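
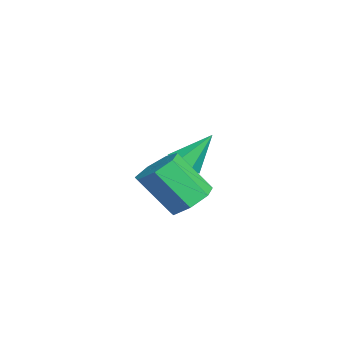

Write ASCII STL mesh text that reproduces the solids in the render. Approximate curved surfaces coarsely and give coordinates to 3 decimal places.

solid 
facet normal 0.131 -0.626 -0.769
outer loop
vertex -0.937 2.29 2.116
vertex -1.297 1.69 2.543
vertex -1.642 2.237 2.039
endloop
endfacet
facet normal -0.038 0.951 -0.306
outer loop
vertex -0.937 2.29 2.116
vertex -1.642 2.237 2.039
vertex -1.543 2.87 3.997
endloop
endfacet
facet normal 0.131 -0.626 -0.769
outer loop
vertex -1.642 2.237 2.039
vertex -1.297 1.69 2.543
vertex -2.087 1.772 2.342
endloop
endfacet
facet normal -0.764 0.625 -0.163
outer loop
vertex -1.642 2.237 2.039
vertex -2.087 1.772 2.342
vertex -1.543 2.87 3.997
endloop
endfacet
facet normal 0.131 -0.624 -0.771
outer loop
vertex -2.087 1.772 2.342
vertex -1.297 1.69 2.543
vertex -1.937 1.244 2.795
endloop
endfacet
facet normal -0.950 -0.001 0.313
outer loop
vertex -2.087 1.772 2.342
vertex -1.937 1.244 2.795
vertex -1.543 2.87 3.997
endloop
endfacet
facet normal 0.131 -0.624 -0.771
outer loop
vertex -1.937 1.244 2.795
vertex -1.297 1.69 2.543
vertex -1.305 1.052 3.058
endloop
endfacet
facet normal -0.456 -0.455 0.765
outer loop
vertex -1.937 1.244 2.795
vertex -1.305 1.052 3.058
vertex -1.543 2.87 3.997
endloop
endfacet
facet normal 0.130 -0.624 -0.771
outer loop
vertex -1.305 1.052 3.058
vertex -1.297 1.69 2.543
vertex -0.666 1.34 2.933
endloop
endfacet
facet normal 0.345 -0.395 0.852
outer loop
vertex -1.305 1.052 3.058
vertex -0.666 1.34 2.933
vertex -1.543 2.87 3.997
endloop
endfacet
facet normal 0.130 -0.624 -0.770
outer loop
vertex -0.666 1.34 2.933
vertex -1.297 1.69 2.543
vertex -0.502 1.891 2.514
endloop
endfacet
facet normal 0.850 0.134 0.509
outer loop
vertex -0.666 1.34 2.933
vertex -0.502 1.891 2.514
vertex -1.543 2.87 3.997
endloop
endfacet
facet normal 0.130 -0.626 -0.769
outer loop
vertex -0.502 1.891 2.514
vertex -1.297 1.69 2.543
vertex -0.937 2.29 2.116
endloop
endfacet
facet normal 0.680 0.734 -0.007
outer loop
vertex -0.502 1.891 2.514
vertex -0.937 2.29 2.116
vertex -1.543 2.87 3.997
endloop
endfacet
facet normal 0.201 0.593 -0.780
outer loop
vertex 4.407 1.423 2.838
vertex 3.389 1.547 2.67
vertex 4.022 2.117 3.267
endloop
endfacet
facet normal 0.882 0.237 0.407
outer loop
vertex 4.407 1.423 2.838
vertex 4.022 2.117 3.267
vertex 3.97 0.129 4.538
endloop
endfacet
facet normal 0.881 0.238 0.409
outer loop
vertex 3.97 0.129 4.538
vertex 4.022 2.117 3.267
vertex 3.584 0.823 4.966
endloop
endfacet
facet normal -0.201 -0.593 0.780
outer loop
vertex 3.97 0.129 4.538
vertex 3.584 0.823 4.966
vertex 2.951 0.253 4.37
endloop
endfacet
facet normal 0.201 0.594 -0.779
outer loop
vertex 4.022 2.117 3.267
vertex 3.389 1.547 2.67
vertex 3.159 2.381 3.246
endloop
endfacet
facet normal 0.214 0.750 0.626
outer loop
vertex 4.022 2.117 3.267
vertex 3.159 2.381 3.246
vertex 3.584 0.823 4.966
endloop
endfacet
facet normal 0.216 0.750 0.626
outer loop
vertex 3.584 0.823 4.966
vertex 3.159 2.381 3.246
vertex 2.722 1.088 4.946
endloop
endfacet
facet normal -0.200 -0.593 0.780
outer loop
vertex 3.584 0.823 4.966
vertex 2.722 1.088 4.946
vertex 2.951 0.253 4.37
endloop
endfacet
facet normal 0.201 0.594 -0.779
outer loop
vertex 3.159 2.381 3.246
vertex 3.389 1.547 2.67
vertex 2.469 2.018 2.792
endloop
endfacet
facet normal -0.612 0.697 0.373
outer loop
vertex 3.159 2.381 3.246
vertex 2.469 2.018 2.792
vertex 2.722 1.088 4.946
endloop
endfacet
facet normal -0.613 0.697 0.373
outer loop
vertex 2.722 1.088 4.946
vertex 2.469 2.018 2.792
vertex 2.032 0.724 4.492
endloop
endfacet
facet normal -0.200 -0.593 0.780
outer loop
vertex 2.722 1.088 4.946
vertex 2.032 0.724 4.492
vertex 2.951 0.253 4.37
endloop
endfacet
facet normal 0.200 0.593 -0.780
outer loop
vertex 2.469 2.018 2.792
vertex 3.389 1.547 2.67
vertex 2.472 1.299 2.246
endloop
endfacet
facet normal -0.980 0.119 -0.162
outer loop
vertex 2.469 2.018 2.792
vertex 2.472 1.299 2.246
vertex 2.032 0.724 4.492
endloop
endfacet
facet normal -0.980 0.119 -0.162
outer loop
vertex 2.032 0.724 4.492
vertex 2.472 1.299 2.246
vertex 2.035 0.006 3.946
endloop
endfacet
facet normal -0.201 -0.594 0.779
outer loop
vertex 2.032 0.724 4.492
vertex 2.035 0.006 3.946
vertex 2.951 0.253 4.37
endloop
endfacet
facet normal 0.200 0.593 -0.780
outer loop
vertex 2.472 1.299 2.246
vertex 3.389 1.547 2.67
vertex 3.165 0.767 2.019
endloop
endfacet
facet normal -0.609 -0.548 -0.573
outer loop
vertex 2.472 1.299 2.246
vertex 3.165 0.767 2.019
vertex 2.035 0.006 3.946
endloop
endfacet
facet normal -0.609 -0.548 -0.573
outer loop
vertex 2.035 0.006 3.946
vertex 3.165 0.767 2.019
vertex 2.728 -0.526 3.719
endloop
endfacet
facet normal -0.201 -0.594 0.779
outer loop
vertex 2.035 0.006 3.946
vertex 2.728 -0.526 3.719
vertex 2.951 0.253 4.37
endloop
endfacet
facet normal 0.201 0.593 -0.780
outer loop
vertex 3.165 0.767 2.019
vertex 3.389 1.547 2.67
vertex 4.026 0.822 2.283
endloop
endfacet
facet normal 0.221 -0.803 -0.554
outer loop
vertex 3.165 0.767 2.019
vertex 4.026 0.822 2.283
vertex 2.728 -0.526 3.719
endloop
endfacet
facet normal 0.221 -0.803 -0.554
outer loop
vertex 2.728 -0.526 3.719
vertex 4.026 0.822 2.283
vertex 3.589 -0.471 3.982
endloop
endfacet
facet normal -0.200 -0.594 0.779
outer loop
vertex 2.728 -0.526 3.719
vertex 3.589 -0.471 3.982
vertex 2.951 0.253 4.37
endloop
endfacet
facet normal 0.201 0.593 -0.780
outer loop
vertex 4.026 0.822 2.283
vertex 3.389 1.547 2.67
vertex 4.407 1.423 2.838
endloop
endfacet
facet normal 0.884 -0.452 -0.117
outer loop
vertex 4.026 0.822 2.283
vertex 4.407 1.423 2.838
vertex 3.589 -0.471 3.982
endloop
endfacet
facet normal 0.884 -0.453 -0.117
outer loop
vertex 3.589 -0.471 3.982
vertex 4.407 1.423 2.838
vertex 3.97 0.129 4.538
endloop
endfacet
facet normal -0.201 -0.594 0.779
outer loop
vertex 3.589 -0.471 3.982
vertex 3.97 0.129 4.538
vertex 2.951 0.253 4.37
endloop
endfacet

endsolid


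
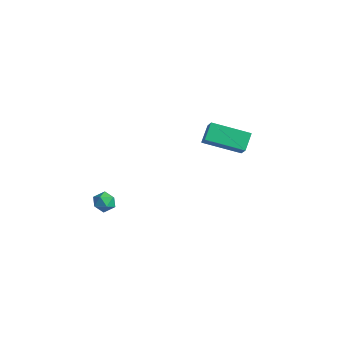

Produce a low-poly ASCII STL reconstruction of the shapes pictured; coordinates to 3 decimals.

solid 
facet normal -0.544 0.811 0.217
outer loop
vertex 1.326 -2.2 0.014
vertex 0.772 -2.535 -0.123
vertex 1.016 -2.536 0.493
endloop
endfacet
facet normal 0.060 0.799 0.599
outer loop
vertex 1.326 -2.2 0.014
vertex 1.016 -2.536 0.493
vertex 1.677 -2.554 0.451
endloop
endfacet
facet normal 0.608 0.780 0.144
outer loop
vertex 1.326 -2.2 0.014
vertex 1.677 -2.554 0.451
vertex 1.841 -2.564 -0.19
endloop
endfacet
facet normal 0.346 0.781 -0.520
outer loop
vertex 1.326 -2.2 0.014
vertex 1.841 -2.564 -0.19
vertex 1.282 -2.553 -0.545
endloop
endfacet
facet normal -0.366 0.800 -0.476
outer loop
vertex 1.326 -2.2 0.014
vertex 1.282 -2.553 -0.545
vertex 0.772 -2.535 -0.123
endloop
endfacet
facet normal 0.067 0.196 0.978
outer loop
vertex 1.677 -2.554 0.451
vertex 1.016 -2.536 0.493
vertex 1.338 -3.107 0.585
endloop
endfacet
facet normal -0.908 0.215 0.360
outer loop
vertex 1.016 -2.536 0.493
vertex 0.772 -2.535 -0.123
vertex 0.779 -3.096 0.23
endloop
endfacet
facet normal -0.621 0.197 -0.759
outer loop
vertex 0.772 -2.535 -0.123
vertex 1.282 -2.553 -0.545
vertex 0.943 -3.106 -0.411
endloop
endfacet
facet normal 0.531 0.166 -0.831
outer loop
vertex 1.282 -2.553 -0.545
vertex 1.841 -2.564 -0.19
vertex 1.604 -3.124 -0.453
endloop
endfacet
facet normal 0.956 0.164 0.242
outer loop
vertex 1.841 -2.564 -0.19
vertex 1.677 -2.554 0.451
vertex 1.848 -3.125 0.163
endloop
endfacet
facet normal -0.346 -0.781 0.520
outer loop
vertex 1.294 -3.46 0.026
vertex 1.338 -3.107 0.585
vertex 0.779 -3.096 0.23
endloop
endfacet
facet normal -0.608 -0.780 -0.144
outer loop
vertex 1.294 -3.46 0.026
vertex 0.779 -3.096 0.23
vertex 0.943 -3.106 -0.411
endloop
endfacet
facet normal -0.060 -0.799 -0.599
outer loop
vertex 1.294 -3.46 0.026
vertex 0.943 -3.106 -0.411
vertex 1.604 -3.124 -0.453
endloop
endfacet
facet normal 0.544 -0.811 -0.217
outer loop
vertex 1.294 -3.46 0.026
vertex 1.604 -3.124 -0.453
vertex 1.848 -3.125 0.163
endloop
endfacet
facet normal 0.366 -0.800 0.476
outer loop
vertex 1.294 -3.46 0.026
vertex 1.848 -3.125 0.163
vertex 1.338 -3.107 0.585
endloop
endfacet
facet normal -0.531 -0.166 0.831
outer loop
vertex 0.779 -3.096 0.23
vertex 1.338 -3.107 0.585
vertex 1.016 -2.536 0.493
endloop
endfacet
facet normal -0.956 -0.164 -0.242
outer loop
vertex 0.943 -3.106 -0.411
vertex 0.779 -3.096 0.23
vertex 0.772 -2.535 -0.123
endloop
endfacet
facet normal -0.067 -0.196 -0.978
outer loop
vertex 1.604 -3.124 -0.453
vertex 0.943 -3.106 -0.411
vertex 1.282 -2.553 -0.545
endloop
endfacet
facet normal 0.908 -0.215 -0.360
outer loop
vertex 1.848 -3.125 0.163
vertex 1.604 -3.124 -0.453
vertex 1.841 -2.564 -0.19
endloop
endfacet
facet normal 0.621 -0.197 0.759
outer loop
vertex 1.338 -3.107 0.585
vertex 1.848 -3.125 0.163
vertex 1.677 -2.554 0.451
endloop
endfacet
facet normal -0.601 0.368 -0.709
outer loop
vertex 1.901 3.625 2.914
vertex 3.465 4.958 2.282
vertex 2.273 2.849 2.196
endloop
endfacet
facet normal -0.727 -0.620 0.293
outer loop
vertex 3.035 2.382 3.098
vertex 1.901 3.625 2.914
vertex 2.273 2.849 2.196
endloop
endfacet
facet normal -0.601 0.369 -0.709
outer loop
vertex 2.273 2.849 2.196
vertex 3.465 4.958 2.282
vertex 3.836 4.183 1.565
endloop
endfacet
facet normal 0.333 -0.693 -0.640
outer loop
vertex 3.836 4.183 1.565
vertex 3.035 2.382 3.098
vertex 2.273 2.849 2.196
endloop
endfacet
facet normal -0.332 0.693 0.640
outer loop
vertex 1.901 3.625 2.914
vertex 4.227 4.491 3.184
vertex 3.465 4.958 2.282
endloop
endfacet
facet normal -0.727 -0.620 0.294
outer loop
vertex 2.664 3.157 3.815
vertex 1.901 3.625 2.914
vertex 3.035 2.382 3.098
endloop
endfacet
facet normal -0.332 0.692 0.641
outer loop
vertex 2.664 3.157 3.815
vertex 4.227 4.491 3.184
vertex 1.901 3.625 2.914
endloop
endfacet
facet normal 0.728 0.620 -0.294
outer loop
vertex 3.465 4.958 2.282
vertex 4.227 4.491 3.184
vertex 3.836 4.183 1.565
endloop
endfacet
facet normal 0.332 -0.693 -0.641
outer loop
vertex 4.599 3.715 2.466
vertex 3.035 2.382 3.098
vertex 3.836 4.183 1.565
endloop
endfacet
facet normal 0.727 0.620 -0.294
outer loop
vertex 3.836 4.183 1.565
vertex 4.227 4.491 3.184
vertex 4.599 3.715 2.466
endloop
endfacet
facet normal 0.601 -0.369 0.709
outer loop
vertex 4.599 3.715 2.466
vertex 2.664 3.157 3.815
vertex 3.035 2.382 3.098
endloop
endfacet
facet normal 0.601 -0.368 0.709
outer loop
vertex 4.227 4.491 3.184
vertex 2.664 3.157 3.815
vertex 4.599 3.715 2.466
endloop
endfacet

endsolid


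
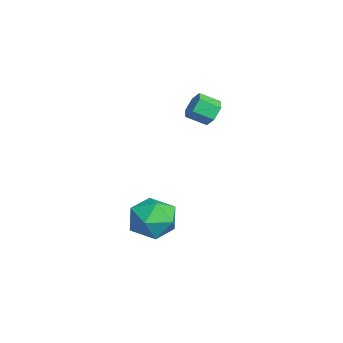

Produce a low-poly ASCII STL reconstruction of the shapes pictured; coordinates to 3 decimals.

solid 
facet normal 0.266 0.964 0.001
outer loop
vertex 1.506 1.151 -4.142
vertex 1.164 1.244 -3.041
vertex 2.254 0.944 -3.285
endloop
endfacet
facet normal 0.674 0.588 -0.447
outer loop
vertex 1.506 1.151 -4.142
vertex 2.254 0.944 -3.285
vertex 2.237 0.257 -4.215
endloop
endfacet
facet normal 0.247 0.278 -0.928
outer loop
vertex 1.506 1.151 -4.142
vertex 2.237 0.257 -4.215
vertex 1.136 0.132 -4.546
endloop
endfacet
facet normal -0.425 0.463 -0.778
outer loop
vertex 1.506 1.151 -4.142
vertex 1.136 0.132 -4.546
vertex 0.473 0.742 -3.821
endloop
endfacet
facet normal -0.414 0.887 -0.204
outer loop
vertex 1.506 1.151 -4.142
vertex 0.473 0.742 -3.821
vertex 1.164 1.244 -3.041
endloop
endfacet
facet normal 0.995 0.073 -0.072
outer loop
vertex 2.237 0.257 -4.215
vertex 2.254 0.944 -3.285
vertex 2.347 -0.202 -3.159
endloop
endfacet
facet normal 0.333 0.681 0.652
outer loop
vertex 2.254 0.944 -3.285
vertex 1.164 1.244 -3.041
vertex 1.684 0.408 -2.434
endloop
endfacet
facet normal -0.767 0.556 0.321
outer loop
vertex 1.164 1.244 -3.041
vertex 0.473 0.742 -3.821
vertex 0.583 0.283 -2.765
endloop
endfacet
facet normal -0.784 -0.130 -0.607
outer loop
vertex 0.473 0.742 -3.821
vertex 1.136 0.132 -4.546
vertex 0.566 -0.404 -3.695
endloop
endfacet
facet normal 0.304 -0.428 -0.851
outer loop
vertex 1.136 0.132 -4.546
vertex 2.237 0.257 -4.215
vertex 1.656 -0.704 -3.939
endloop
endfacet
facet normal 0.425 -0.463 0.778
outer loop
vertex 1.314 -0.611 -2.838
vertex 2.347 -0.202 -3.159
vertex 1.684 0.408 -2.434
endloop
endfacet
facet normal -0.247 -0.278 0.928
outer loop
vertex 1.314 -0.611 -2.838
vertex 1.684 0.408 -2.434
vertex 0.583 0.283 -2.765
endloop
endfacet
facet normal -0.674 -0.588 0.447
outer loop
vertex 1.314 -0.611 -2.838
vertex 0.583 0.283 -2.765
vertex 0.566 -0.404 -3.695
endloop
endfacet
facet normal -0.266 -0.964 -0.001
outer loop
vertex 1.314 -0.611 -2.838
vertex 0.566 -0.404 -3.695
vertex 1.656 -0.704 -3.939
endloop
endfacet
facet normal 0.414 -0.887 0.204
outer loop
vertex 1.314 -0.611 -2.838
vertex 1.656 -0.704 -3.939
vertex 2.347 -0.202 -3.159
endloop
endfacet
facet normal 0.784 0.130 0.607
outer loop
vertex 1.684 0.408 -2.434
vertex 2.347 -0.202 -3.159
vertex 2.254 0.944 -3.285
endloop
endfacet
facet normal -0.304 0.428 0.851
outer loop
vertex 0.583 0.283 -2.765
vertex 1.684 0.408 -2.434
vertex 1.164 1.244 -3.041
endloop
endfacet
facet normal -0.995 -0.073 0.072
outer loop
vertex 0.566 -0.404 -3.695
vertex 0.583 0.283 -2.765
vertex 0.473 0.742 -3.821
endloop
endfacet
facet normal -0.333 -0.681 -0.652
outer loop
vertex 1.656 -0.704 -3.939
vertex 0.566 -0.404 -3.695
vertex 1.136 0.132 -4.546
endloop
endfacet
facet normal 0.767 -0.556 -0.321
outer loop
vertex 2.347 -0.202 -3.159
vertex 1.656 -0.704 -3.939
vertex 2.237 0.257 -4.215
endloop
endfacet
facet normal 0.133 0.861 -0.490
outer loop
vertex -0.291 3.398 1.764
vertex -0.693 3.175 1.263
vertex -0.96 3.515 1.788
endloop
endfacet
facet normal 0.115 0.477 0.871
outer loop
vertex -0.291 3.398 1.764
vertex -0.96 3.515 1.788
vertex -0.425 2.528 2.258
endloop
endfacet
facet normal 0.114 0.477 0.872
outer loop
vertex -0.425 2.528 2.258
vertex -0.96 3.515 1.788
vertex -1.094 2.644 2.282
endloop
endfacet
facet normal -0.132 -0.862 0.490
outer loop
vertex -0.425 2.528 2.258
vertex -1.094 2.644 2.282
vertex -0.827 2.305 1.757
endloop
endfacet
facet normal 0.133 0.861 -0.490
outer loop
vertex -0.96 3.515 1.788
vertex -0.693 3.175 1.263
vertex -1.363 3.292 1.287
endloop
endfacet
facet normal -0.795 0.387 0.467
outer loop
vertex -0.96 3.515 1.788
vertex -1.363 3.292 1.287
vertex -1.094 2.644 2.282
endloop
endfacet
facet normal -0.795 0.387 0.467
outer loop
vertex -1.094 2.644 2.282
vertex -1.363 3.292 1.287
vertex -1.496 2.421 1.782
endloop
endfacet
facet normal -0.131 -0.862 0.490
outer loop
vertex -1.094 2.644 2.282
vertex -1.496 2.421 1.782
vertex -0.827 2.305 1.757
endloop
endfacet
facet normal 0.133 0.861 -0.490
outer loop
vertex -1.363 3.292 1.287
vertex -0.693 3.175 1.263
vertex -1.095 2.952 0.762
endloop
endfacet
facet normal -0.910 -0.091 -0.405
outer loop
vertex -1.363 3.292 1.287
vertex -1.095 2.952 0.762
vertex -1.496 2.421 1.782
endloop
endfacet
facet normal -0.910 -0.089 -0.404
outer loop
vertex -1.496 2.421 1.782
vertex -1.095 2.952 0.762
vertex -1.229 2.082 1.256
endloop
endfacet
facet normal -0.131 -0.862 0.489
outer loop
vertex -1.496 2.421 1.782
vertex -1.229 2.082 1.256
vertex -0.827 2.305 1.757
endloop
endfacet
facet normal 0.132 0.862 -0.490
outer loop
vertex -1.095 2.952 0.762
vertex -0.693 3.175 1.263
vertex -0.426 2.836 0.738
endloop
endfacet
facet normal -0.114 -0.477 -0.871
outer loop
vertex -1.095 2.952 0.762
vertex -0.426 2.836 0.738
vertex -1.229 2.082 1.256
endloop
endfacet
facet normal -0.115 -0.477 -0.872
outer loop
vertex -1.229 2.082 1.256
vertex -0.426 2.836 0.738
vertex -0.56 1.965 1.232
endloop
endfacet
facet normal -0.133 -0.861 0.490
outer loop
vertex -1.229 2.082 1.256
vertex -0.56 1.965 1.232
vertex -0.827 2.305 1.757
endloop
endfacet
facet normal 0.131 0.862 -0.490
outer loop
vertex -0.426 2.836 0.738
vertex -0.693 3.175 1.263
vertex -0.024 3.059 1.238
endloop
endfacet
facet normal 0.795 -0.387 -0.467
outer loop
vertex -0.426 2.836 0.738
vertex -0.024 3.059 1.238
vertex -0.56 1.965 1.232
endloop
endfacet
facet normal 0.795 -0.387 -0.467
outer loop
vertex -0.56 1.965 1.232
vertex -0.024 3.059 1.238
vertex -0.157 2.188 1.733
endloop
endfacet
facet normal -0.133 -0.861 0.490
outer loop
vertex -0.56 1.965 1.232
vertex -0.157 2.188 1.733
vertex -0.827 2.305 1.757
endloop
endfacet
facet normal 0.131 0.862 -0.489
outer loop
vertex -0.024 3.059 1.238
vertex -0.693 3.175 1.263
vertex -0.291 3.398 1.764
endloop
endfacet
facet normal 0.910 0.090 0.404
outer loop
vertex -0.024 3.059 1.238
vertex -0.291 3.398 1.764
vertex -0.157 2.188 1.733
endloop
endfacet
facet normal 0.909 0.090 0.406
outer loop
vertex -0.157 2.188 1.733
vertex -0.291 3.398 1.764
vertex -0.425 2.528 2.258
endloop
endfacet
facet normal -0.133 -0.861 0.490
outer loop
vertex -0.157 2.188 1.733
vertex -0.425 2.528 2.258
vertex -0.827 2.305 1.757
endloop
endfacet

endsolid


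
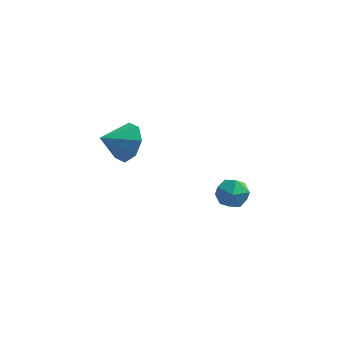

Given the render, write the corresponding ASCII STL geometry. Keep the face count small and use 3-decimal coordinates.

solid 
facet normal 0.671 0.549 -0.499
outer loop
vertex -2.097 -0.741 -3.636
vertex -2.751 -0.385 -4.124
vertex -2.352 -0.175 -3.356
endloop
endfacet
facet normal 0.156 -0.381 0.911
outer loop
vertex -2.097 -0.741 -3.636
vertex -2.352 -0.175 -3.356
vertex -3.569 -1.055 -3.516
endloop
endfacet
facet normal 0.671 0.549 -0.499
outer loop
vertex -2.352 -0.175 -3.356
vertex -2.751 -0.385 -4.124
vertex -2.841 0.268 -3.526
endloop
endfacet
facet normal -0.220 0.128 0.967
outer loop
vertex -2.352 -0.175 -3.356
vertex -2.841 0.268 -3.526
vertex -3.569 -1.055 -3.516
endloop
endfacet
facet normal 0.671 0.549 -0.498
outer loop
vertex -2.841 0.268 -3.526
vertex -2.751 -0.385 -4.124
vertex -3.277 0.329 -4.046
endloop
endfacet
facet normal -0.686 0.382 0.620
outer loop
vertex -2.841 0.268 -3.526
vertex -3.277 0.329 -4.046
vertex -3.569 -1.055 -3.516
endloop
endfacet
facet normal 0.671 0.549 -0.498
outer loop
vertex -3.277 0.329 -4.046
vertex -2.751 -0.385 -4.124
vertex -3.404 -0.029 -4.612
endloop
endfacet
facet normal -0.970 0.232 0.071
outer loop
vertex -3.277 0.329 -4.046
vertex -3.404 -0.029 -4.612
vertex -3.569 -1.055 -3.516
endloop
endfacet
facet normal 0.671 0.549 -0.498
outer loop
vertex -3.404 -0.029 -4.612
vertex -2.751 -0.385 -4.124
vertex -3.149 -0.595 -4.892
endloop
endfacet
facet normal -0.906 -0.233 -0.354
outer loop
vertex -3.404 -0.029 -4.612
vertex -3.149 -0.595 -4.892
vertex -3.569 -1.055 -3.516
endloop
endfacet
facet normal 0.671 0.549 -0.498
outer loop
vertex -3.149 -0.595 -4.892
vertex -2.751 -0.385 -4.124
vertex -2.66 -1.038 -4.722
endloop
endfacet
facet normal -0.530 -0.742 -0.410
outer loop
vertex -3.149 -0.595 -4.892
vertex -2.66 -1.038 -4.722
vertex -3.569 -1.055 -3.516
endloop
endfacet
facet normal 0.671 0.549 -0.498
outer loop
vertex -2.66 -1.038 -4.722
vertex -2.751 -0.385 -4.124
vertex -2.225 -1.098 -4.202
endloop
endfacet
facet normal -0.063 -0.996 -0.062
outer loop
vertex -2.66 -1.038 -4.722
vertex -2.225 -1.098 -4.202
vertex -3.569 -1.055 -3.516
endloop
endfacet
facet normal 0.671 0.549 -0.498
outer loop
vertex -2.225 -1.098 -4.202
vertex -2.751 -0.385 -4.124
vertex -2.097 -0.741 -3.636
endloop
endfacet
facet normal 0.220 -0.847 0.484
outer loop
vertex -2.225 -1.098 -4.202
vertex -2.097 -0.741 -3.636
vertex -3.569 -1.055 -3.516
endloop
endfacet
facet normal -0.130 0.990 0.058
outer loop
vertex 1.603 -2.527 -4.324
vertex 1.368 -2.596 -3.674
vertex 2.046 -2.5 -3.79
endloop
endfacet
facet normal 0.410 0.829 -0.382
outer loop
vertex 1.603 -2.527 -4.324
vertex 2.046 -2.5 -3.79
vertex 2.216 -2.849 -4.365
endloop
endfacet
facet normal 0.155 0.410 -0.899
outer loop
vertex 1.603 -2.527 -4.324
vertex 2.216 -2.849 -4.365
vertex 1.644 -3.159 -4.605
endloop
endfacet
facet normal -0.543 0.312 -0.780
outer loop
vertex 1.603 -2.527 -4.324
vertex 1.644 -3.159 -4.605
vertex 1.12 -3.003 -4.178
endloop
endfacet
facet normal -0.718 0.670 -0.188
outer loop
vertex 1.603 -2.527 -4.324
vertex 1.12 -3.003 -4.178
vertex 1.368 -2.596 -3.674
endloop
endfacet
facet normal 0.892 0.453 -0.011
outer loop
vertex 2.216 -2.849 -4.365
vertex 2.046 -2.5 -3.79
vertex 2.36 -3.117 -3.742
endloop
endfacet
facet normal 0.019 0.713 0.701
outer loop
vertex 2.046 -2.5 -3.79
vertex 1.368 -2.596 -3.674
vertex 1.836 -2.961 -3.315
endloop
endfacet
facet normal -0.933 0.197 0.300
outer loop
vertex 1.368 -2.596 -3.674
vertex 1.12 -3.003 -4.178
vertex 1.264 -3.271 -3.555
endloop
endfacet
facet normal -0.650 -0.382 -0.658
outer loop
vertex 1.12 -3.003 -4.178
vertex 1.644 -3.159 -4.605
vertex 1.434 -3.62 -4.13
endloop
endfacet
facet normal 0.478 -0.223 -0.850
outer loop
vertex 1.644 -3.159 -4.605
vertex 2.216 -2.849 -4.365
vertex 2.112 -3.524 -4.246
endloop
endfacet
facet normal 0.543 -0.312 0.780
outer loop
vertex 1.877 -3.593 -3.596
vertex 2.36 -3.117 -3.742
vertex 1.836 -2.961 -3.315
endloop
endfacet
facet normal -0.155 -0.410 0.899
outer loop
vertex 1.877 -3.593 -3.596
vertex 1.836 -2.961 -3.315
vertex 1.264 -3.271 -3.555
endloop
endfacet
facet normal -0.410 -0.829 0.382
outer loop
vertex 1.877 -3.593 -3.596
vertex 1.264 -3.271 -3.555
vertex 1.434 -3.62 -4.13
endloop
endfacet
facet normal 0.130 -0.990 -0.058
outer loop
vertex 1.877 -3.593 -3.596
vertex 1.434 -3.62 -4.13
vertex 2.112 -3.524 -4.246
endloop
endfacet
facet normal 0.718 -0.670 0.188
outer loop
vertex 1.877 -3.593 -3.596
vertex 2.112 -3.524 -4.246
vertex 2.36 -3.117 -3.742
endloop
endfacet
facet normal 0.650 0.382 0.658
outer loop
vertex 1.836 -2.961 -3.315
vertex 2.36 -3.117 -3.742
vertex 2.046 -2.5 -3.79
endloop
endfacet
facet normal -0.478 0.223 0.850
outer loop
vertex 1.264 -3.271 -3.555
vertex 1.836 -2.961 -3.315
vertex 1.368 -2.596 -3.674
endloop
endfacet
facet normal -0.892 -0.453 0.011
outer loop
vertex 1.434 -3.62 -4.13
vertex 1.264 -3.271 -3.555
vertex 1.12 -3.003 -4.178
endloop
endfacet
facet normal -0.019 -0.713 -0.701
outer loop
vertex 2.112 -3.524 -4.246
vertex 1.434 -3.62 -4.13
vertex 1.644 -3.159 -4.605
endloop
endfacet
facet normal 0.933 -0.197 -0.300
outer loop
vertex 2.36 -3.117 -3.742
vertex 2.112 -3.524 -4.246
vertex 2.216 -2.849 -4.365
endloop
endfacet

endsolid


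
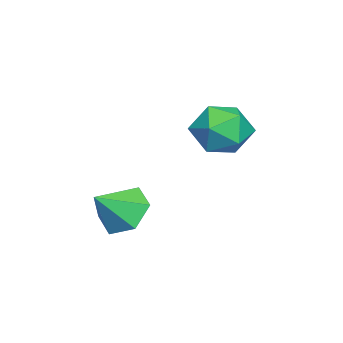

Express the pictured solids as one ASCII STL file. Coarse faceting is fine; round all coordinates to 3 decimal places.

solid 
facet normal -0.628 0.451 -0.635
outer loop
vertex 2.035 -3.276 -1.171
vertex 1.576 -3.038 -0.548
vertex 2.18 -2.566 -0.81
endloop
endfacet
facet normal 0.973 -0.091 -0.212
outer loop
vertex 2.035 -3.276 -1.171
vertex 2.18 -2.566 -0.81
vertex 2.304 -3.562 0.188
endloop
endfacet
facet normal -0.628 0.452 -0.633
outer loop
vertex 2.18 -2.566 -0.81
vertex 1.576 -3.038 -0.548
vertex 1.722 -2.328 -0.186
endloop
endfacet
facet normal 0.782 0.487 0.389
outer loop
vertex 2.18 -2.566 -0.81
vertex 1.722 -2.328 -0.186
vertex 2.304 -3.562 0.188
endloop
endfacet
facet normal -0.627 0.452 -0.634
outer loop
vertex 1.722 -2.328 -0.186
vertex 1.576 -3.038 -0.548
vertex 1.117 -2.8 0.076
endloop
endfacet
facet normal 0.134 0.345 0.929
outer loop
vertex 1.722 -2.328 -0.186
vertex 1.117 -2.8 0.076
vertex 2.304 -3.562 0.188
endloop
endfacet
facet normal -0.628 0.451 -0.634
outer loop
vertex 1.117 -2.8 0.076
vertex 1.576 -3.038 -0.548
vertex 0.972 -3.51 -0.286
endloop
endfacet
facet normal -0.324 -0.377 0.868
outer loop
vertex 1.117 -2.8 0.076
vertex 0.972 -3.51 -0.286
vertex 2.304 -3.562 0.188
endloop
endfacet
facet normal -0.628 0.452 -0.633
outer loop
vertex 0.972 -3.51 -0.286
vertex 1.576 -3.038 -0.548
vertex 1.43 -3.748 -0.91
endloop
endfacet
facet normal -0.132 -0.955 0.267
outer loop
vertex 0.972 -3.51 -0.286
vertex 1.43 -3.748 -0.91
vertex 2.304 -3.562 0.188
endloop
endfacet
facet normal -0.627 0.452 -0.635
outer loop
vertex 1.43 -3.748 -0.91
vertex 1.576 -3.038 -0.548
vertex 2.035 -3.276 -1.171
endloop
endfacet
facet normal 0.516 -0.812 -0.273
outer loop
vertex 1.43 -3.748 -0.91
vertex 2.035 -3.276 -1.171
vertex 2.304 -3.562 0.188
endloop
endfacet
facet normal -0.179 0.197 0.964
outer loop
vertex -1.693 -1.051 1.887
vertex -1.039 -1.628 2.126
vertex -0.844 -0.756 1.984
endloop
endfacet
facet normal -0.329 0.764 0.556
outer loop
vertex -1.693 -1.051 1.887
vertex -0.844 -0.756 1.984
vertex -1.346 -0.467 1.29
endloop
endfacet
facet normal -0.820 0.567 0.078
outer loop
vertex -1.693 -1.051 1.887
vertex -1.346 -0.467 1.29
vertex -1.852 -1.16 1.003
endloop
endfacet
facet normal -0.974 -0.121 0.190
outer loop
vertex -1.693 -1.051 1.887
vertex -1.852 -1.16 1.003
vertex -1.662 -1.877 1.52
endloop
endfacet
facet normal -0.578 -0.349 0.738
outer loop
vertex -1.693 -1.051 1.887
vertex -1.662 -1.877 1.52
vertex -1.039 -1.628 2.126
endloop
endfacet
facet normal 0.265 0.943 0.201
outer loop
vertex -1.346 -0.467 1.29
vertex -0.844 -0.756 1.984
vertex -0.478 -0.683 1.16
endloop
endfacet
facet normal 0.507 0.027 0.862
outer loop
vertex -0.844 -0.756 1.984
vertex -1.039 -1.628 2.126
vertex -0.288 -1.4 1.677
endloop
endfacet
facet normal -0.139 -0.857 0.495
outer loop
vertex -1.039 -1.628 2.126
vertex -1.662 -1.877 1.52
vertex -0.794 -2.093 1.39
endloop
endfacet
facet normal -0.781 -0.488 -0.390
outer loop
vertex -1.662 -1.877 1.52
vertex -1.852 -1.16 1.003
vertex -1.296 -1.804 0.696
endloop
endfacet
facet normal -0.532 0.625 -0.572
outer loop
vertex -1.852 -1.16 1.003
vertex -1.346 -0.467 1.29
vertex -1.101 -0.932 0.554
endloop
endfacet
facet normal 0.974 0.121 -0.190
outer loop
vertex -0.447 -1.509 0.793
vertex -0.478 -0.683 1.16
vertex -0.288 -1.4 1.677
endloop
endfacet
facet normal 0.820 -0.567 -0.078
outer loop
vertex -0.447 -1.509 0.793
vertex -0.288 -1.4 1.677
vertex -0.794 -2.093 1.39
endloop
endfacet
facet normal 0.329 -0.764 -0.556
outer loop
vertex -0.447 -1.509 0.793
vertex -0.794 -2.093 1.39
vertex -1.296 -1.804 0.696
endloop
endfacet
facet normal 0.179 -0.197 -0.964
outer loop
vertex -0.447 -1.509 0.793
vertex -1.296 -1.804 0.696
vertex -1.101 -0.932 0.554
endloop
endfacet
facet normal 0.578 0.349 -0.738
outer loop
vertex -0.447 -1.509 0.793
vertex -1.101 -0.932 0.554
vertex -0.478 -0.683 1.16
endloop
endfacet
facet normal 0.781 0.488 0.390
outer loop
vertex -0.288 -1.4 1.677
vertex -0.478 -0.683 1.16
vertex -0.844 -0.756 1.984
endloop
endfacet
facet normal 0.532 -0.625 0.572
outer loop
vertex -0.794 -2.093 1.39
vertex -0.288 -1.4 1.677
vertex -1.039 -1.628 2.126
endloop
endfacet
facet normal -0.265 -0.943 -0.201
outer loop
vertex -1.296 -1.804 0.696
vertex -0.794 -2.093 1.39
vertex -1.662 -1.877 1.52
endloop
endfacet
facet normal -0.507 -0.027 -0.862
outer loop
vertex -1.101 -0.932 0.554
vertex -1.296 -1.804 0.696
vertex -1.852 -1.16 1.003
endloop
endfacet
facet normal 0.139 0.857 -0.495
outer loop
vertex -0.478 -0.683 1.16
vertex -1.101 -0.932 0.554
vertex -1.346 -0.467 1.29
endloop
endfacet

endsolid


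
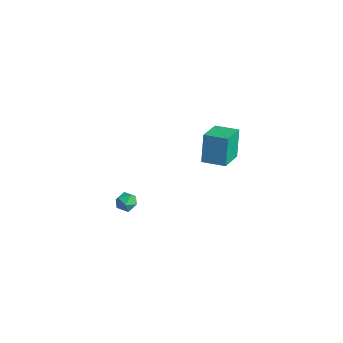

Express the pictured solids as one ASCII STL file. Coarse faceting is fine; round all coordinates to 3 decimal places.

solid 
facet normal -0.492 0.802 -0.338
outer loop
vertex -0.434 4.142 -2.494
vertex 0.821 4.957 -2.386
vertex 0.05 3.644 -4.38
endloop
endfacet
facet normal -0.837 -0.543 -0.071
outer loop
vertex 1.019 2.063 -3.714
vertex -0.434 4.142 -2.494
vertex 0.05 3.644 -4.38
endloop
endfacet
facet normal -0.492 0.802 -0.338
outer loop
vertex 0.05 3.644 -4.38
vertex 0.821 4.957 -2.386
vertex 1.305 4.458 -4.273
endloop
endfacet
facet normal 0.241 -0.248 -0.938
outer loop
vertex 1.305 4.458 -4.273
vertex 1.019 2.063 -3.714
vertex 0.05 3.644 -4.38
endloop
endfacet
facet normal -0.241 0.247 0.938
outer loop
vertex -0.434 4.142 -2.494
vertex 1.79 3.376 -1.72
vertex 0.821 4.957 -2.386
endloop
endfacet
facet normal -0.837 -0.543 -0.071
outer loop
vertex 0.535 2.562 -1.827
vertex -0.434 4.142 -2.494
vertex 1.019 2.063 -3.714
endloop
endfacet
facet normal -0.241 0.248 0.938
outer loop
vertex 0.535 2.562 -1.827
vertex 1.79 3.376 -1.72
vertex -0.434 4.142 -2.494
endloop
endfacet
facet normal 0.837 0.543 0.071
outer loop
vertex 0.821 4.957 -2.386
vertex 1.79 3.376 -1.72
vertex 1.305 4.458 -4.273
endloop
endfacet
facet normal 0.242 -0.248 -0.938
outer loop
vertex 2.274 2.878 -3.606
vertex 1.019 2.063 -3.714
vertex 1.305 4.458 -4.273
endloop
endfacet
facet normal 0.837 0.543 0.071
outer loop
vertex 1.305 4.458 -4.273
vertex 1.79 3.376 -1.72
vertex 2.274 2.878 -3.606
endloop
endfacet
facet normal 0.492 -0.802 0.338
outer loop
vertex 2.274 2.878 -3.606
vertex 0.535 2.562 -1.827
vertex 1.019 2.063 -3.714
endloop
endfacet
facet normal 0.492 -0.802 0.338
outer loop
vertex 1.79 3.376 -1.72
vertex 0.535 2.562 -1.827
vertex 2.274 2.878 -3.606
endloop
endfacet
facet normal -0.330 -0.023 0.944
outer loop
vertex 1.634 -3.766 -2.814
vertex 1.932 -4.398 -2.725
vertex 2.298 -3.813 -2.583
endloop
endfacet
facet normal -0.209 0.648 0.733
outer loop
vertex 1.634 -3.766 -2.814
vertex 2.298 -3.813 -2.583
vertex 2.125 -3.326 -3.063
endloop
endfacet
facet normal -0.613 0.774 0.159
outer loop
vertex 1.634 -3.766 -2.814
vertex 2.125 -3.326 -3.063
vertex 1.652 -3.611 -3.501
endloop
endfacet
facet normal -0.983 0.182 0.015
outer loop
vertex 1.634 -3.766 -2.814
vertex 1.652 -3.611 -3.501
vertex 1.533 -4.273 -3.292
endloop
endfacet
facet normal -0.808 -0.311 0.500
outer loop
vertex 1.634 -3.766 -2.814
vertex 1.533 -4.273 -3.292
vertex 1.932 -4.398 -2.725
endloop
endfacet
facet normal 0.476 0.697 0.536
outer loop
vertex 2.125 -3.326 -3.063
vertex 2.298 -3.813 -2.583
vertex 2.727 -3.687 -3.128
endloop
endfacet
facet normal 0.280 -0.388 0.878
outer loop
vertex 2.298 -3.813 -2.583
vertex 1.932 -4.398 -2.725
vertex 2.608 -4.349 -2.919
endloop
endfacet
facet normal -0.495 -0.854 0.160
outer loop
vertex 1.932 -4.398 -2.725
vertex 1.533 -4.273 -3.292
vertex 2.135 -4.634 -3.357
endloop
endfacet
facet normal -0.778 -0.058 -0.626
outer loop
vertex 1.533 -4.273 -3.292
vertex 1.652 -3.611 -3.501
vertex 1.962 -4.147 -3.837
endloop
endfacet
facet normal -0.178 0.902 -0.394
outer loop
vertex 1.652 -3.611 -3.501
vertex 2.125 -3.326 -3.063
vertex 2.328 -3.562 -3.695
endloop
endfacet
facet normal 0.983 -0.182 -0.015
outer loop
vertex 2.626 -4.194 -3.606
vertex 2.727 -3.687 -3.128
vertex 2.608 -4.349 -2.919
endloop
endfacet
facet normal 0.613 -0.774 -0.159
outer loop
vertex 2.626 -4.194 -3.606
vertex 2.608 -4.349 -2.919
vertex 2.135 -4.634 -3.357
endloop
endfacet
facet normal 0.209 -0.648 -0.733
outer loop
vertex 2.626 -4.194 -3.606
vertex 2.135 -4.634 -3.357
vertex 1.962 -4.147 -3.837
endloop
endfacet
facet normal 0.330 0.023 -0.944
outer loop
vertex 2.626 -4.194 -3.606
vertex 1.962 -4.147 -3.837
vertex 2.328 -3.562 -3.695
endloop
endfacet
facet normal 0.808 0.311 -0.500
outer loop
vertex 2.626 -4.194 -3.606
vertex 2.328 -3.562 -3.695
vertex 2.727 -3.687 -3.128
endloop
endfacet
facet normal 0.778 0.058 0.626
outer loop
vertex 2.608 -4.349 -2.919
vertex 2.727 -3.687 -3.128
vertex 2.298 -3.813 -2.583
endloop
endfacet
facet normal 0.178 -0.902 0.394
outer loop
vertex 2.135 -4.634 -3.357
vertex 2.608 -4.349 -2.919
vertex 1.932 -4.398 -2.725
endloop
endfacet
facet normal -0.476 -0.697 -0.536
outer loop
vertex 1.962 -4.147 -3.837
vertex 2.135 -4.634 -3.357
vertex 1.533 -4.273 -3.292
endloop
endfacet
facet normal -0.280 0.388 -0.878
outer loop
vertex 2.328 -3.562 -3.695
vertex 1.962 -4.147 -3.837
vertex 1.652 -3.611 -3.501
endloop
endfacet
facet normal 0.495 0.854 -0.160
outer loop
vertex 2.727 -3.687 -3.128
vertex 2.328 -3.562 -3.695
vertex 2.125 -3.326 -3.063
endloop
endfacet

endsolid


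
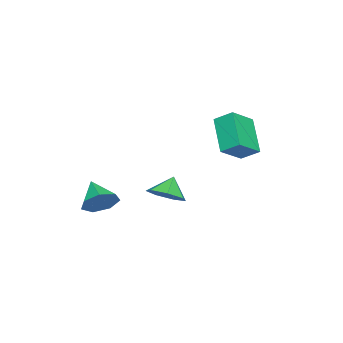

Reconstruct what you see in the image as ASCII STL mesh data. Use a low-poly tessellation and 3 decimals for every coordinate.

solid 
facet normal -0.763 0.364 -0.535
outer loop
vertex -0.192 2.031 2.933
vertex -0.17 2.971 3.541
vertex 1.204 2.903 1.534
endloop
endfacet
facet normal -0.019 -0.840 -0.543
outer loop
vertex 2.41 2.329 2.379
vertex -0.192 2.031 2.933
vertex 1.204 2.903 1.534
endloop
endfacet
facet normal -0.763 0.364 -0.535
outer loop
vertex 1.204 2.903 1.534
vertex -0.17 2.971 3.541
vertex 1.226 3.844 2.143
endloop
endfacet
facet normal 0.646 0.404 -0.648
outer loop
vertex 1.226 3.844 2.143
vertex 2.41 2.329 2.379
vertex 1.204 2.903 1.534
endloop
endfacet
facet normal -0.646 -0.404 0.648
outer loop
vertex -0.192 2.031 2.933
vertex 1.036 2.397 4.386
vertex -0.17 2.971 3.541
endloop
endfacet
facet normal -0.020 -0.839 -0.544
outer loop
vertex 1.014 1.456 3.777
vertex -0.192 2.031 2.933
vertex 2.41 2.329 2.379
endloop
endfacet
facet normal -0.646 -0.404 0.648
outer loop
vertex 1.014 1.456 3.777
vertex 1.036 2.397 4.386
vertex -0.192 2.031 2.933
endloop
endfacet
facet normal 0.019 0.839 0.543
outer loop
vertex -0.17 2.971 3.541
vertex 1.036 2.397 4.386
vertex 1.226 3.844 2.143
endloop
endfacet
facet normal 0.646 0.404 -0.648
outer loop
vertex 2.432 3.269 2.987
vertex 2.41 2.329 2.379
vertex 1.226 3.844 2.143
endloop
endfacet
facet normal 0.020 0.839 0.543
outer loop
vertex 1.226 3.844 2.143
vertex 1.036 2.397 4.386
vertex 2.432 3.269 2.987
endloop
endfacet
facet normal 0.763 -0.364 0.535
outer loop
vertex 2.432 3.269 2.987
vertex 1.014 1.456 3.777
vertex 2.41 2.329 2.379
endloop
endfacet
facet normal 0.763 -0.364 0.535
outer loop
vertex 1.036 2.397 4.386
vertex 1.014 1.456 3.777
vertex 2.432 3.269 2.987
endloop
endfacet
facet normal 0.617 0.583 -0.529
outer loop
vertex 4.617 -3.591 -0.943
vertex 3.847 -3.099 -1.298
vertex 4.368 -2.916 -0.489
endloop
endfacet
facet normal 0.338 -0.436 0.834
outer loop
vertex 4.617 -3.591 -0.943
vertex 4.368 -2.916 -0.489
vertex 2.873 -4.021 -0.462
endloop
endfacet
facet normal 0.616 0.583 -0.529
outer loop
vertex 4.368 -2.916 -0.489
vertex 3.847 -3.099 -1.298
vertex 3.727 -2.379 -0.644
endloop
endfacet
facet normal -0.102 0.162 0.982
outer loop
vertex 4.368 -2.916 -0.489
vertex 3.727 -2.379 -0.644
vertex 2.873 -4.021 -0.462
endloop
endfacet
facet normal 0.616 0.583 -0.529
outer loop
vertex 3.727 -2.379 -0.644
vertex 3.847 -3.099 -1.298
vertex 3.176 -2.385 -1.292
endloop
endfacet
facet normal -0.692 0.425 0.584
outer loop
vertex 3.727 -2.379 -0.644
vertex 3.176 -2.385 -1.292
vertex 2.873 -4.021 -0.462
endloop
endfacet
facet normal 0.616 0.583 -0.529
outer loop
vertex 3.176 -2.385 -1.292
vertex 3.847 -3.099 -1.298
vertex 3.13 -2.928 -1.944
endloop
endfacet
facet normal -0.986 0.153 -0.058
outer loop
vertex 3.176 -2.385 -1.292
vertex 3.13 -2.928 -1.944
vertex 2.873 -4.021 -0.462
endloop
endfacet
facet normal 0.616 0.583 -0.530
outer loop
vertex 3.13 -2.928 -1.944
vertex 3.847 -3.099 -1.298
vertex 3.624 -3.601 -2.11
endloop
endfacet
facet normal -0.765 -0.448 -0.463
outer loop
vertex 3.13 -2.928 -1.944
vertex 3.624 -3.601 -2.11
vertex 2.873 -4.021 -0.462
endloop
endfacet
facet normal 0.616 0.583 -0.530
outer loop
vertex 3.624 -3.601 -2.11
vertex 3.847 -3.099 -1.298
vertex 4.286 -3.895 -1.664
endloop
endfacet
facet normal -0.193 -0.926 -0.324
outer loop
vertex 3.624 -3.601 -2.11
vertex 4.286 -3.895 -1.664
vertex 2.873 -4.021 -0.462
endloop
endfacet
facet normal 0.617 0.583 -0.529
outer loop
vertex 4.286 -3.895 -1.664
vertex 3.847 -3.099 -1.298
vertex 4.617 -3.591 -0.943
endloop
endfacet
facet normal 0.297 -0.921 0.252
outer loop
vertex 4.286 -3.895 -1.664
vertex 4.617 -3.591 -0.943
vertex 2.873 -4.021 -0.462
endloop
endfacet
facet normal 0.605 -0.083 -0.792
outer loop
vertex 0.64 -1.897 -1.659
vertex -0.065 -1.392 -2.251
vertex 0.726 -0.99 -1.688
endloop
endfacet
facet normal 0.261 0.006 0.965
outer loop
vertex 0.64 -1.897 -1.659
vertex 0.726 -0.99 -1.688
vertex -0.815 -1.288 -1.269
endloop
endfacet
facet normal 0.606 -0.083 -0.791
outer loop
vertex 0.726 -0.99 -1.688
vertex -0.065 -1.392 -2.251
vertex 0.216 -0.386 -2.142
endloop
endfacet
facet normal 0.083 0.643 0.762
outer loop
vertex 0.726 -0.99 -1.688
vertex 0.216 -0.386 -2.142
vertex -0.815 -1.288 -1.269
endloop
endfacet
facet normal 0.605 -0.083 -0.792
outer loop
vertex 0.216 -0.386 -2.142
vertex -0.065 -1.392 -2.251
vertex -0.505 -0.539 -2.677
endloop
endfacet
facet normal -0.434 0.832 0.347
outer loop
vertex 0.216 -0.386 -2.142
vertex -0.505 -0.539 -2.677
vertex -0.815 -1.288 -1.269
endloop
endfacet
facet normal 0.605 -0.084 -0.792
outer loop
vertex -0.505 -0.539 -2.677
vertex -0.065 -1.392 -2.251
vertex -0.895 -1.334 -2.891
endloop
endfacet
facet normal -0.901 0.433 0.032
outer loop
vertex -0.505 -0.539 -2.677
vertex -0.895 -1.334 -2.891
vertex -0.815 -1.288 -1.269
endloop
endfacet
facet normal 0.605 -0.083 -0.792
outer loop
vertex -0.895 -1.334 -2.891
vertex -0.065 -1.392 -2.251
vertex -0.66 -2.172 -2.624
endloop
endfacet
facet normal -0.966 -0.253 0.055
outer loop
vertex -0.895 -1.334 -2.891
vertex -0.66 -2.172 -2.624
vertex -0.815 -1.288 -1.269
endloop
endfacet
facet normal 0.606 -0.083 -0.791
outer loop
vertex -0.66 -2.172 -2.624
vertex -0.065 -1.392 -2.251
vertex 0.023 -2.423 -2.075
endloop
endfacet
facet normal -0.581 -0.711 0.397
outer loop
vertex -0.66 -2.172 -2.624
vertex 0.023 -2.423 -2.075
vertex -0.815 -1.288 -1.269
endloop
endfacet
facet normal 0.605 -0.084 -0.792
outer loop
vertex 0.023 -2.423 -2.075
vertex -0.065 -1.392 -2.251
vertex 0.64 -1.897 -1.659
endloop
endfacet
facet normal -0.034 -0.595 0.803
outer loop
vertex 0.023 -2.423 -2.075
vertex 0.64 -1.897 -1.659
vertex -0.815 -1.288 -1.269
endloop
endfacet

endsolid


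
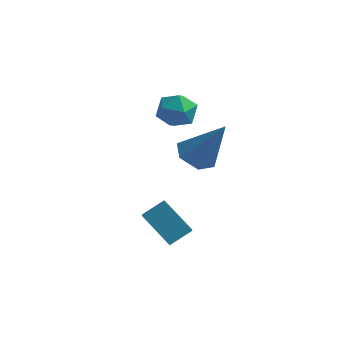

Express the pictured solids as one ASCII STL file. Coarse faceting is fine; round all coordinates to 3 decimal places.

solid 
facet normal -0.711 0.253 0.656
outer loop
vertex -0.463 -3.296 -1.179
vertex 0.221 -2.704 -0.665
vertex -0.701 -2.544 -1.727
endloop
endfacet
facet normal -0.657 -0.569 -0.495
outer loop
vertex 0.459 -2.956 -2.795
vertex -0.463 -3.296 -1.179
vertex -0.701 -2.544 -1.727
endloop
endfacet
facet normal -0.712 0.252 0.656
outer loop
vertex -0.701 -2.544 -1.727
vertex 0.221 -2.704 -0.665
vertex -0.017 -1.953 -1.212
endloop
endfacet
facet normal -0.247 0.783 -0.571
outer loop
vertex -0.017 -1.953 -1.212
vertex 0.459 -2.956 -2.795
vertex -0.701 -2.544 -1.727
endloop
endfacet
facet normal 0.248 -0.782 0.571
outer loop
vertex -0.463 -3.296 -1.179
vertex 1.381 -3.116 -1.733
vertex 0.221 -2.704 -0.665
endloop
endfacet
facet normal -0.657 -0.569 -0.495
outer loop
vertex 0.697 -3.707 -2.248
vertex -0.463 -3.296 -1.179
vertex 0.459 -2.956 -2.795
endloop
endfacet
facet normal 0.248 -0.783 0.570
outer loop
vertex 0.697 -3.707 -2.248
vertex 1.381 -3.116 -1.733
vertex -0.463 -3.296 -1.179
endloop
endfacet
facet normal 0.657 0.569 0.495
outer loop
vertex 0.221 -2.704 -0.665
vertex 1.381 -3.116 -1.733
vertex -0.017 -1.953 -1.212
endloop
endfacet
facet normal -0.249 0.783 -0.571
outer loop
vertex 1.143 -2.364 -2.281
vertex 0.459 -2.956 -2.795
vertex -0.017 -1.953 -1.212
endloop
endfacet
facet normal 0.657 0.569 0.495
outer loop
vertex -0.017 -1.953 -1.212
vertex 1.381 -3.116 -1.733
vertex 1.143 -2.364 -2.281
endloop
endfacet
facet normal 0.711 -0.252 -0.656
outer loop
vertex 1.143 -2.364 -2.281
vertex 0.697 -3.707 -2.248
vertex 0.459 -2.956 -2.795
endloop
endfacet
facet normal 0.712 -0.252 -0.656
outer loop
vertex 1.381 -3.116 -1.733
vertex 0.697 -3.707 -2.248
vertex 1.143 -2.364 -2.281
endloop
endfacet
facet normal -0.502 -0.124 0.856
outer loop
vertex -1.231 1.824 1.779
vertex -0.968 0.97 1.81
vertex -0.47 1.606 2.194
endloop
endfacet
facet normal -0.273 0.549 0.790
outer loop
vertex -1.231 1.824 1.779
vertex -0.47 1.606 2.194
vertex -0.503 2.333 1.677
endloop
endfacet
facet normal -0.545 0.817 0.187
outer loop
vertex -1.231 1.824 1.779
vertex -0.503 2.333 1.677
vertex -1.022 2.148 0.973
endloop
endfacet
facet normal -0.943 0.309 -0.120
outer loop
vertex -1.231 1.824 1.779
vertex -1.022 2.148 0.973
vertex -1.309 1.305 1.055
endloop
endfacet
facet normal -0.917 -0.272 0.293
outer loop
vertex -1.231 1.824 1.779
vertex -1.309 1.305 1.055
vertex -0.968 0.97 1.81
endloop
endfacet
facet normal 0.436 0.535 0.724
outer loop
vertex -0.503 2.333 1.677
vertex -0.47 1.606 2.194
vertex 0.209 1.795 1.645
endloop
endfacet
facet normal 0.066 -0.553 0.830
outer loop
vertex -0.47 1.606 2.194
vertex -0.968 0.97 1.81
vertex -0.078 0.952 1.727
endloop
endfacet
facet normal -0.603 -0.794 -0.080
outer loop
vertex -0.968 0.97 1.81
vertex -1.309 1.305 1.055
vertex -0.597 0.767 1.023
endloop
endfacet
facet normal -0.646 0.147 -0.749
outer loop
vertex -1.309 1.305 1.055
vertex -1.022 2.148 0.973
vertex -0.63 1.494 0.506
endloop
endfacet
facet normal -0.004 0.968 -0.251
outer loop
vertex -1.022 2.148 0.973
vertex -0.503 2.333 1.677
vertex -0.132 2.13 0.89
endloop
endfacet
facet normal 0.943 -0.309 0.120
outer loop
vertex 0.131 1.276 0.921
vertex 0.209 1.795 1.645
vertex -0.078 0.952 1.727
endloop
endfacet
facet normal 0.545 -0.817 -0.187
outer loop
vertex 0.131 1.276 0.921
vertex -0.078 0.952 1.727
vertex -0.597 0.767 1.023
endloop
endfacet
facet normal 0.273 -0.549 -0.790
outer loop
vertex 0.131 1.276 0.921
vertex -0.597 0.767 1.023
vertex -0.63 1.494 0.506
endloop
endfacet
facet normal 0.502 0.124 -0.856
outer loop
vertex 0.131 1.276 0.921
vertex -0.63 1.494 0.506
vertex -0.132 2.13 0.89
endloop
endfacet
facet normal 0.917 0.272 -0.293
outer loop
vertex 0.131 1.276 0.921
vertex -0.132 2.13 0.89
vertex 0.209 1.795 1.645
endloop
endfacet
facet normal 0.646 -0.147 0.749
outer loop
vertex -0.078 0.952 1.727
vertex 0.209 1.795 1.645
vertex -0.47 1.606 2.194
endloop
endfacet
facet normal 0.004 -0.968 0.251
outer loop
vertex -0.597 0.767 1.023
vertex -0.078 0.952 1.727
vertex -0.968 0.97 1.81
endloop
endfacet
facet normal -0.436 -0.535 -0.724
outer loop
vertex -0.63 1.494 0.506
vertex -0.597 0.767 1.023
vertex -1.309 1.305 1.055
endloop
endfacet
facet normal -0.066 0.553 -0.830
outer loop
vertex -0.132 2.13 0.89
vertex -0.63 1.494 0.506
vertex -1.022 2.148 0.973
endloop
endfacet
facet normal 0.603 0.794 0.080
outer loop
vertex 0.209 1.795 1.645
vertex -0.132 2.13 0.89
vertex -0.503 2.333 1.677
endloop
endfacet
facet normal -0.529 -0.018 -0.848
outer loop
vertex 0.593 2.487 -1.51
vertex 0.158 1.741 -1.223
vertex -0.177 2.565 -1.031
endloop
endfacet
facet normal 0.238 0.944 0.230
outer loop
vertex 0.593 2.487 -1.51
vertex -0.177 2.565 -1.031
vertex 1.322 1.779 0.643
endloop
endfacet
facet normal -0.529 -0.017 -0.849
outer loop
vertex -0.177 2.565 -1.031
vertex 0.158 1.741 -1.223
vertex -0.612 1.819 -0.745
endloop
endfacet
facet normal -0.482 0.544 0.687
outer loop
vertex -0.177 2.565 -1.031
vertex -0.612 1.819 -0.745
vertex 1.322 1.779 0.643
endloop
endfacet
facet normal -0.529 -0.017 -0.849
outer loop
vertex -0.612 1.819 -0.745
vertex 0.158 1.741 -1.223
vertex -0.277 0.995 -0.937
endloop
endfacet
facet normal -0.541 -0.393 0.743
outer loop
vertex -0.612 1.819 -0.745
vertex -0.277 0.995 -0.937
vertex 1.322 1.779 0.643
endloop
endfacet
facet normal -0.529 -0.017 -0.848
outer loop
vertex -0.277 0.995 -0.937
vertex 0.158 1.741 -1.223
vertex 0.493 0.917 -1.416
endloop
endfacet
facet normal 0.119 -0.932 0.342
outer loop
vertex -0.277 0.995 -0.937
vertex 0.493 0.917 -1.416
vertex 1.322 1.779 0.643
endloop
endfacet
facet normal -0.529 -0.017 -0.848
outer loop
vertex 0.493 0.917 -1.416
vertex 0.158 1.741 -1.223
vertex 0.928 1.664 -1.702
endloop
endfacet
facet normal 0.839 -0.532 -0.115
outer loop
vertex 0.493 0.917 -1.416
vertex 0.928 1.664 -1.702
vertex 1.322 1.779 0.643
endloop
endfacet
facet normal -0.529 -0.018 -0.848
outer loop
vertex 0.928 1.664 -1.702
vertex 0.158 1.741 -1.223
vertex 0.593 2.487 -1.51
endloop
endfacet
facet normal 0.898 0.405 -0.171
outer loop
vertex 0.928 1.664 -1.702
vertex 0.593 2.487 -1.51
vertex 1.322 1.779 0.643
endloop
endfacet

endsolid


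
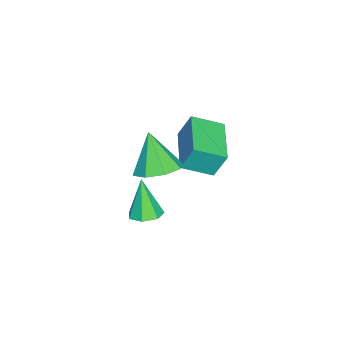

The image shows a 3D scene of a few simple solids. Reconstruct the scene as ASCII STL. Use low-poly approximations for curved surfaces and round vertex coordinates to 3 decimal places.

solid 
facet normal 0.374 0.323 -0.869
outer loop
vertex 3.823 1.254 2.76
vertex 3.238 2.015 2.791
vertex 4.126 1.828 3.104
endloop
endfacet
facet normal 0.563 -0.623 0.543
outer loop
vertex 3.823 1.254 2.76
vertex 4.126 1.828 3.104
vertex 2.602 1.465 4.269
endloop
endfacet
facet normal 0.374 0.324 -0.869
outer loop
vertex 4.126 1.828 3.104
vertex 3.238 2.015 2.791
vertex 3.91 2.511 3.266
endloop
endfacet
facet normal 0.607 0.003 0.795
outer loop
vertex 4.126 1.828 3.104
vertex 3.91 2.511 3.266
vertex 2.602 1.465 4.269
endloop
endfacet
facet normal 0.375 0.324 -0.869
outer loop
vertex 3.91 2.511 3.266
vertex 3.238 2.015 2.791
vertex 3.3 2.904 3.149
endloop
endfacet
facet normal 0.193 0.543 0.817
outer loop
vertex 3.91 2.511 3.266
vertex 3.3 2.904 3.149
vertex 2.602 1.465 4.269
endloop
endfacet
facet normal 0.374 0.324 -0.869
outer loop
vertex 3.3 2.904 3.149
vertex 3.238 2.015 2.791
vertex 2.654 2.776 2.823
endloop
endfacet
facet normal -0.435 0.675 0.596
outer loop
vertex 3.3 2.904 3.149
vertex 2.654 2.776 2.823
vertex 2.602 1.465 4.269
endloop
endfacet
facet normal 0.374 0.323 -0.869
outer loop
vertex 2.654 2.776 2.823
vertex 3.238 2.015 2.791
vertex 2.35 2.203 2.479
endloop
endfacet
facet normal -0.909 0.325 0.262
outer loop
vertex 2.654 2.776 2.823
vertex 2.35 2.203 2.479
vertex 2.602 1.465 4.269
endloop
endfacet
facet normal 0.374 0.324 -0.869
outer loop
vertex 2.35 2.203 2.479
vertex 3.238 2.015 2.791
vertex 2.567 1.519 2.317
endloop
endfacet
facet normal -0.953 -0.304 0.009
outer loop
vertex 2.35 2.203 2.479
vertex 2.567 1.519 2.317
vertex 2.602 1.465 4.269
endloop
endfacet
facet normal 0.375 0.323 -0.869
outer loop
vertex 2.567 1.519 2.317
vertex 3.238 2.015 2.791
vertex 3.177 1.126 2.434
endloop
endfacet
facet normal -0.540 -0.842 -0.014
outer loop
vertex 2.567 1.519 2.317
vertex 3.177 1.126 2.434
vertex 2.602 1.465 4.269
endloop
endfacet
facet normal 0.374 0.323 -0.869
outer loop
vertex 3.177 1.126 2.434
vertex 3.238 2.015 2.791
vertex 3.823 1.254 2.76
endloop
endfacet
facet normal 0.088 -0.974 0.208
outer loop
vertex 3.177 1.126 2.434
vertex 3.823 1.254 2.76
vertex 2.602 1.465 4.269
endloop
endfacet
facet normal 0.297 0.193 -0.935
outer loop
vertex 2.28 0.557 -1.697
vertex 1.779 1.058 -1.753
vertex 2.449 1.125 -1.526
endloop
endfacet
facet normal 0.755 -0.385 0.531
outer loop
vertex 2.28 0.557 -1.697
vertex 2.449 1.125 -1.526
vertex 1.261 0.722 -0.127
endloop
endfacet
facet normal 0.298 0.193 -0.935
outer loop
vertex 2.449 1.125 -1.526
vertex 1.779 1.058 -1.753
vertex 2.114 1.642 -1.526
endloop
endfacet
facet normal 0.633 0.410 0.656
outer loop
vertex 2.449 1.125 -1.526
vertex 2.114 1.642 -1.526
vertex 1.261 0.722 -0.127
endloop
endfacet
facet normal 0.298 0.193 -0.935
outer loop
vertex 2.114 1.642 -1.526
vertex 1.779 1.058 -1.753
vertex 1.527 1.719 -1.697
endloop
endfacet
facet normal -0.043 0.847 0.530
outer loop
vertex 2.114 1.642 -1.526
vertex 1.527 1.719 -1.697
vertex 1.261 0.722 -0.127
endloop
endfacet
facet normal 0.298 0.193 -0.935
outer loop
vertex 1.527 1.719 -1.697
vertex 1.779 1.058 -1.753
vertex 1.13 1.299 -1.91
endloop
endfacet
facet normal -0.764 0.596 0.249
outer loop
vertex 1.527 1.719 -1.697
vertex 1.13 1.299 -1.91
vertex 1.261 0.722 -0.127
endloop
endfacet
facet normal 0.298 0.195 -0.934
outer loop
vertex 1.13 1.299 -1.91
vertex 1.779 1.058 -1.753
vertex 1.222 0.697 -2.006
endloop
endfacet
facet normal -0.988 -0.155 0.023
outer loop
vertex 1.13 1.299 -1.91
vertex 1.222 0.697 -2.006
vertex 1.261 0.722 -0.127
endloop
endfacet
facet normal 0.299 0.194 -0.934
outer loop
vertex 1.222 0.697 -2.006
vertex 1.779 1.058 -1.753
vertex 1.734 0.367 -1.911
endloop
endfacet
facet normal -0.545 -0.838 0.022
outer loop
vertex 1.222 0.697 -2.006
vertex 1.734 0.367 -1.911
vertex 1.261 0.722 -0.127
endloop
endfacet
facet normal 0.299 0.194 -0.934
outer loop
vertex 1.734 0.367 -1.911
vertex 1.779 1.058 -1.753
vertex 2.28 0.557 -1.697
endloop
endfacet
facet normal 0.230 -0.941 0.248
outer loop
vertex 1.734 0.367 -1.911
vertex 2.28 0.557 -1.697
vertex 1.261 0.722 -0.127
endloop
endfacet
facet normal -0.943 -0.328 0.052
outer loop
vertex -1.028 2.005 2.061
vertex -1.476 3.205 1.496
vertex -0.918 1.504 0.91
endloop
endfacet
facet normal 0.320 -0.857 0.404
outer loop
vertex 1.016 2.175 0.804
vertex -1.028 2.005 2.061
vertex -0.918 1.504 0.91
endloop
endfacet
facet normal -0.943 -0.328 0.052
outer loop
vertex -0.918 1.504 0.91
vertex -1.476 3.205 1.496
vertex -1.366 2.704 0.345
endloop
endfacet
facet normal 0.088 -0.397 -0.913
outer loop
vertex -1.366 2.704 0.345
vertex 1.016 2.175 0.804
vertex -0.918 1.504 0.91
endloop
endfacet
facet normal -0.088 0.397 0.913
outer loop
vertex -1.028 2.005 2.061
vertex 0.458 3.876 1.39
vertex -1.476 3.205 1.496
endloop
endfacet
facet normal 0.320 -0.857 0.404
outer loop
vertex 0.906 2.676 1.955
vertex -1.028 2.005 2.061
vertex 1.016 2.175 0.804
endloop
endfacet
facet normal -0.088 0.397 0.913
outer loop
vertex 0.906 2.676 1.955
vertex 0.458 3.876 1.39
vertex -1.028 2.005 2.061
endloop
endfacet
facet normal -0.320 0.857 -0.404
outer loop
vertex -1.476 3.205 1.496
vertex 0.458 3.876 1.39
vertex -1.366 2.704 0.345
endloop
endfacet
facet normal 0.088 -0.397 -0.913
outer loop
vertex 0.568 3.375 0.239
vertex 1.016 2.175 0.804
vertex -1.366 2.704 0.345
endloop
endfacet
facet normal -0.320 0.857 -0.404
outer loop
vertex -1.366 2.704 0.345
vertex 0.458 3.876 1.39
vertex 0.568 3.375 0.239
endloop
endfacet
facet normal 0.943 0.328 -0.052
outer loop
vertex 0.568 3.375 0.239
vertex 0.906 2.676 1.955
vertex 1.016 2.175 0.804
endloop
endfacet
facet normal 0.943 0.328 -0.052
outer loop
vertex 0.458 3.876 1.39
vertex 0.906 2.676 1.955
vertex 0.568 3.375 0.239
endloop
endfacet

endsolid


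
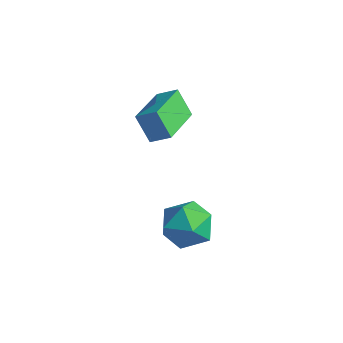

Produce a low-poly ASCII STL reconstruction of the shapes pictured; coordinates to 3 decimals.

solid 
facet normal -0.533 -0.059 0.844
outer loop
vertex -2.534 -1.025 -0.302
vertex -3.342 0.764 -0.688
vertex -3.188 -1.415 -0.742
endloop
endfacet
facet normal 0.404 -0.894 0.193
outer loop
vertex -2.538 -1.344 -1.772
vertex -2.534 -1.025 -0.302
vertex -3.188 -1.415 -0.742
endloop
endfacet
facet normal -0.533 -0.059 0.844
outer loop
vertex -3.188 -1.415 -0.742
vertex -3.342 0.764 -0.688
vertex -3.996 0.373 -1.128
endloop
endfacet
facet normal -0.744 -0.444 -0.500
outer loop
vertex -3.996 0.373 -1.128
vertex -2.538 -1.344 -1.772
vertex -3.188 -1.415 -0.742
endloop
endfacet
facet normal 0.744 0.444 0.500
outer loop
vertex -2.534 -1.025 -0.302
vertex -2.692 0.835 -1.718
vertex -3.342 0.764 -0.688
endloop
endfacet
facet normal 0.405 -0.894 0.193
outer loop
vertex -1.884 -0.953 -1.332
vertex -2.534 -1.025 -0.302
vertex -2.538 -1.344 -1.772
endloop
endfacet
facet normal 0.743 0.444 0.500
outer loop
vertex -1.884 -0.953 -1.332
vertex -2.692 0.835 -1.718
vertex -2.534 -1.025 -0.302
endloop
endfacet
facet normal -0.404 0.894 -0.193
outer loop
vertex -3.342 0.764 -0.688
vertex -2.692 0.835 -1.718
vertex -3.996 0.373 -1.128
endloop
endfacet
facet normal -0.744 -0.444 -0.500
outer loop
vertex -3.346 0.445 -2.158
vertex -2.538 -1.344 -1.772
vertex -3.996 0.373 -1.128
endloop
endfacet
facet normal -0.404 0.894 -0.192
outer loop
vertex -3.996 0.373 -1.128
vertex -2.692 0.835 -1.718
vertex -3.346 0.445 -2.158
endloop
endfacet
facet normal 0.533 0.059 -0.844
outer loop
vertex -3.346 0.445 -2.158
vertex -1.884 -0.953 -1.332
vertex -2.538 -1.344 -1.772
endloop
endfacet
facet normal 0.533 0.059 -0.844
outer loop
vertex -2.692 0.835 -1.718
vertex -1.884 -0.953 -1.332
vertex -3.346 0.445 -2.158
endloop
endfacet
facet normal 0.002 0.515 0.857
outer loop
vertex 0.355 -2.072 -2.554
vertex 0.686 -2.909 -2.052
vertex 1.365 -2.246 -2.452
endloop
endfacet
facet normal 0.132 0.944 0.302
outer loop
vertex 0.355 -2.072 -2.554
vertex 1.365 -2.246 -2.452
vertex 0.988 -1.906 -3.349
endloop
endfacet
facet normal -0.421 0.895 -0.148
outer loop
vertex 0.355 -2.072 -2.554
vertex 0.988 -1.906 -3.349
vertex 0.076 -2.36 -3.503
endloop
endfacet
facet normal -0.890 0.436 0.129
outer loop
vertex 0.355 -2.072 -2.554
vertex 0.076 -2.36 -3.503
vertex -0.111 -2.979 -2.701
endloop
endfacet
facet normal -0.629 0.202 0.751
outer loop
vertex 0.355 -2.072 -2.554
vertex -0.111 -2.979 -2.701
vertex 0.686 -2.909 -2.052
endloop
endfacet
facet normal 0.713 0.701 -0.034
outer loop
vertex 0.988 -1.906 -3.349
vertex 1.365 -2.246 -2.452
vertex 1.711 -2.641 -3.339
endloop
endfacet
facet normal 0.503 0.006 0.864
outer loop
vertex 1.365 -2.246 -2.452
vertex 0.686 -2.909 -2.052
vertex 1.524 -3.26 -2.537
endloop
endfacet
facet normal -0.519 -0.501 0.692
outer loop
vertex 0.686 -2.909 -2.052
vertex -0.111 -2.979 -2.701
vertex 0.612 -3.714 -2.691
endloop
endfacet
facet normal -0.942 -0.121 -0.313
outer loop
vertex -0.111 -2.979 -2.701
vertex 0.076 -2.36 -3.503
vertex 0.235 -3.374 -3.588
endloop
endfacet
facet normal -0.181 0.622 -0.762
outer loop
vertex 0.076 -2.36 -3.503
vertex 0.988 -1.906 -3.349
vertex 0.914 -2.711 -3.988
endloop
endfacet
facet normal 0.890 -0.436 -0.129
outer loop
vertex 1.245 -3.548 -3.486
vertex 1.711 -2.641 -3.339
vertex 1.524 -3.26 -2.537
endloop
endfacet
facet normal 0.421 -0.895 0.148
outer loop
vertex 1.245 -3.548 -3.486
vertex 1.524 -3.26 -2.537
vertex 0.612 -3.714 -2.691
endloop
endfacet
facet normal -0.132 -0.944 -0.302
outer loop
vertex 1.245 -3.548 -3.486
vertex 0.612 -3.714 -2.691
vertex 0.235 -3.374 -3.588
endloop
endfacet
facet normal -0.002 -0.515 -0.857
outer loop
vertex 1.245 -3.548 -3.486
vertex 0.235 -3.374 -3.588
vertex 0.914 -2.711 -3.988
endloop
endfacet
facet normal 0.629 -0.202 -0.751
outer loop
vertex 1.245 -3.548 -3.486
vertex 0.914 -2.711 -3.988
vertex 1.711 -2.641 -3.339
endloop
endfacet
facet normal 0.942 0.121 0.313
outer loop
vertex 1.524 -3.26 -2.537
vertex 1.711 -2.641 -3.339
vertex 1.365 -2.246 -2.452
endloop
endfacet
facet normal 0.181 -0.622 0.762
outer loop
vertex 0.612 -3.714 -2.691
vertex 1.524 -3.26 -2.537
vertex 0.686 -2.909 -2.052
endloop
endfacet
facet normal -0.713 -0.701 0.034
outer loop
vertex 0.235 -3.374 -3.588
vertex 0.612 -3.714 -2.691
vertex -0.111 -2.979 -2.701
endloop
endfacet
facet normal -0.503 -0.006 -0.864
outer loop
vertex 0.914 -2.711 -3.988
vertex 0.235 -3.374 -3.588
vertex 0.076 -2.36 -3.503
endloop
endfacet
facet normal 0.519 0.501 -0.692
outer loop
vertex 1.711 -2.641 -3.339
vertex 0.914 -2.711 -3.988
vertex 0.988 -1.906 -3.349
endloop
endfacet

endsolid


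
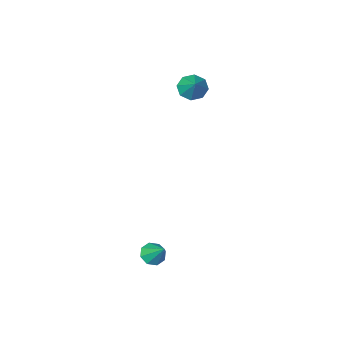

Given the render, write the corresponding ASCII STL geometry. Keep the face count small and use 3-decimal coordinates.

solid 
facet normal 0.036 -0.688 -0.725
outer loop
vertex 2.467 2.734 -2.77
vertex 2.074 3.063 -3.102
vertex 2.682 3.04 -3.05
endloop
endfacet
facet normal 0.803 -0.018 0.596
outer loop
vertex 2.467 2.734 -2.77
vertex 2.682 3.04 -3.05
vertex 2.026 3.977 -2.138
endloop
endfacet
facet normal 0.036 -0.688 -0.725
outer loop
vertex 2.682 3.04 -3.05
vertex 2.074 3.063 -3.102
vertex 2.541 3.359 -3.36
endloop
endfacet
facet normal 0.863 0.493 0.114
outer loop
vertex 2.682 3.04 -3.05
vertex 2.541 3.359 -3.36
vertex 2.026 3.977 -2.138
endloop
endfacet
facet normal 0.036 -0.688 -0.725
outer loop
vertex 2.541 3.359 -3.36
vertex 2.074 3.063 -3.102
vertex 2.127 3.505 -3.519
endloop
endfacet
facet normal 0.410 0.872 -0.268
outer loop
vertex 2.541 3.359 -3.36
vertex 2.127 3.505 -3.519
vertex 2.026 3.977 -2.138
endloop
endfacet
facet normal 0.038 -0.688 -0.725
outer loop
vertex 2.127 3.505 -3.519
vertex 2.074 3.063 -3.102
vertex 1.682 3.391 -3.434
endloop
endfacet
facet normal -0.293 0.898 -0.328
outer loop
vertex 2.127 3.505 -3.519
vertex 1.682 3.391 -3.434
vertex 2.026 3.977 -2.138
endloop
endfacet
facet normal 0.037 -0.689 -0.724
outer loop
vertex 1.682 3.391 -3.434
vertex 2.074 3.063 -3.102
vertex 1.467 3.085 -3.154
endloop
endfacet
facet normal -0.831 0.556 -0.031
outer loop
vertex 1.682 3.391 -3.434
vertex 1.467 3.085 -3.154
vertex 2.026 3.977 -2.138
endloop
endfacet
facet normal 0.037 -0.688 -0.725
outer loop
vertex 1.467 3.085 -3.154
vertex 2.074 3.063 -3.102
vertex 1.608 2.766 -2.844
endloop
endfacet
facet normal -0.891 0.045 0.451
outer loop
vertex 1.467 3.085 -3.154
vertex 1.608 2.766 -2.844
vertex 2.026 3.977 -2.138
endloop
endfacet
facet normal 0.036 -0.687 -0.726
outer loop
vertex 1.608 2.766 -2.844
vertex 2.074 3.063 -3.102
vertex 2.022 2.62 -2.685
endloop
endfacet
facet normal -0.438 -0.335 0.834
outer loop
vertex 1.608 2.766 -2.844
vertex 2.022 2.62 -2.685
vertex 2.026 3.977 -2.138
endloop
endfacet
facet normal 0.037 -0.687 -0.725
outer loop
vertex 2.022 2.62 -2.685
vertex 2.074 3.063 -3.102
vertex 2.467 2.734 -2.77
endloop
endfacet
facet normal 0.263 -0.361 0.894
outer loop
vertex 2.022 2.62 -2.685
vertex 2.467 2.734 -2.77
vertex 2.026 3.977 -2.138
endloop
endfacet
facet normal -0.300 -0.693 -0.656
outer loop
vertex -2.208 -2.024 2.665
vertex -2.87 -2.03 2.974
vertex -2.556 -1.654 2.433
endloop
endfacet
facet normal 0.780 0.567 -0.266
outer loop
vertex -2.208 -2.024 2.665
vertex -2.556 -1.654 2.433
vertex -2.47 -1.11 3.846
endloop
endfacet
facet normal -0.301 -0.693 -0.656
outer loop
vertex -2.556 -1.654 2.433
vertex -2.87 -2.03 2.974
vertex -3.087 -1.504 2.518
endloop
endfacet
facet normal 0.199 0.910 -0.363
outer loop
vertex -2.556 -1.654 2.433
vertex -3.087 -1.504 2.518
vertex -2.47 -1.11 3.846
endloop
endfacet
facet normal -0.301 -0.693 -0.656
outer loop
vertex -3.087 -1.504 2.518
vertex -2.87 -2.03 2.974
vertex -3.491 -1.662 2.87
endloop
endfacet
facet normal -0.419 0.905 -0.074
outer loop
vertex -3.087 -1.504 2.518
vertex -3.491 -1.662 2.87
vertex -2.47 -1.11 3.846
endloop
endfacet
facet normal -0.300 -0.692 -0.656
outer loop
vertex -3.491 -1.662 2.87
vertex -2.87 -2.03 2.974
vertex -3.531 -2.036 3.283
endloop
endfacet
facet normal -0.712 0.553 0.432
outer loop
vertex -3.491 -1.662 2.87
vertex -3.531 -2.036 3.283
vertex -2.47 -1.11 3.846
endloop
endfacet
facet normal -0.300 -0.692 -0.656
outer loop
vertex -3.531 -2.036 3.283
vertex -2.87 -2.03 2.974
vertex -3.183 -2.407 3.515
endloop
endfacet
facet normal -0.508 0.060 0.859
outer loop
vertex -3.531 -2.036 3.283
vertex -3.183 -2.407 3.515
vertex -2.47 -1.11 3.846
endloop
endfacet
facet normal -0.301 -0.692 -0.656
outer loop
vertex -3.183 -2.407 3.515
vertex -2.87 -2.03 2.974
vertex -2.652 -2.557 3.43
endloop
endfacet
facet normal 0.073 -0.284 0.956
outer loop
vertex -3.183 -2.407 3.515
vertex -2.652 -2.557 3.43
vertex -2.47 -1.11 3.846
endloop
endfacet
facet normal -0.301 -0.692 -0.656
outer loop
vertex -2.652 -2.557 3.43
vertex -2.87 -2.03 2.974
vertex -2.248 -2.399 3.078
endloop
endfacet
facet normal 0.691 -0.279 0.667
outer loop
vertex -2.652 -2.557 3.43
vertex -2.248 -2.399 3.078
vertex -2.47 -1.11 3.846
endloop
endfacet
facet normal -0.300 -0.691 -0.657
outer loop
vertex -2.248 -2.399 3.078
vertex -2.87 -2.03 2.974
vertex -2.208 -2.024 2.665
endloop
endfacet
facet normal 0.984 0.073 0.162
outer loop
vertex -2.248 -2.399 3.078
vertex -2.208 -2.024 2.665
vertex -2.47 -1.11 3.846
endloop
endfacet

endsolid


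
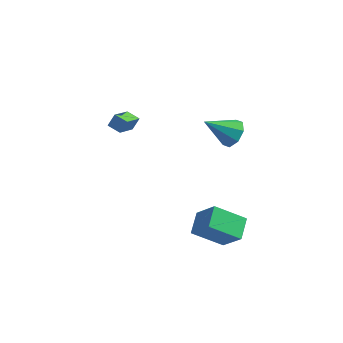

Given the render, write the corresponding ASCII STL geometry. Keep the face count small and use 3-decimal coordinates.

solid 
facet normal -0.562 0.256 -0.786
outer loop
vertex 2.275 -3.132 -0.824
vertex 2.258 -1.814 -0.383
vertex 3.995 -2.741 -1.926
endloop
endfacet
facet normal 0.012 -0.948 -0.318
outer loop
vertex 5.102 -3.246 -0.377
vertex 2.275 -3.132 -0.824
vertex 3.995 -2.741 -1.926
endloop
endfacet
facet normal -0.562 0.256 -0.786
outer loop
vertex 3.995 -2.741 -1.926
vertex 2.258 -1.814 -0.383
vertex 3.978 -1.423 -1.485
endloop
endfacet
facet normal 0.827 0.188 -0.530
outer loop
vertex 3.978 -1.423 -1.485
vertex 5.102 -3.246 -0.377
vertex 3.995 -2.741 -1.926
endloop
endfacet
facet normal -0.827 -0.188 0.530
outer loop
vertex 2.275 -3.132 -0.824
vertex 3.365 -2.319 1.166
vertex 2.258 -1.814 -0.383
endloop
endfacet
facet normal 0.012 -0.948 -0.318
outer loop
vertex 3.382 -3.637 0.725
vertex 2.275 -3.132 -0.824
vertex 5.102 -3.246 -0.377
endloop
endfacet
facet normal -0.827 -0.188 0.530
outer loop
vertex 3.382 -3.637 0.725
vertex 3.365 -2.319 1.166
vertex 2.275 -3.132 -0.824
endloop
endfacet
facet normal -0.012 0.948 0.318
outer loop
vertex 2.258 -1.814 -0.383
vertex 3.365 -2.319 1.166
vertex 3.978 -1.423 -1.485
endloop
endfacet
facet normal 0.827 0.188 -0.530
outer loop
vertex 5.085 -1.928 0.064
vertex 5.102 -3.246 -0.377
vertex 3.978 -1.423 -1.485
endloop
endfacet
facet normal -0.012 0.948 0.318
outer loop
vertex 3.978 -1.423 -1.485
vertex 3.365 -2.319 1.166
vertex 5.085 -1.928 0.064
endloop
endfacet
facet normal 0.562 -0.256 0.786
outer loop
vertex 5.085 -1.928 0.064
vertex 3.382 -3.637 0.725
vertex 5.102 -3.246 -0.377
endloop
endfacet
facet normal 0.562 -0.256 0.786
outer loop
vertex 3.365 -2.319 1.166
vertex 3.382 -3.637 0.725
vertex 5.085 -1.928 0.064
endloop
endfacet
facet normal -0.923 0.336 0.189
outer loop
vertex -3.92 3.382 1.764
vertex -3.613 4.835 0.677
vertex -4.219 2.94 1.089
endloop
endfacet
facet normal -0.166 -0.790 0.591
outer loop
vertex -3.407 2.645 0.923
vertex -3.92 3.382 1.764
vertex -4.219 2.94 1.089
endloop
endfacet
facet normal -0.923 0.336 0.189
outer loop
vertex -4.219 2.94 1.089
vertex -3.613 4.835 0.677
vertex -3.912 4.394 0.003
endloop
endfacet
facet normal -0.347 -0.513 -0.785
outer loop
vertex -3.912 4.394 0.003
vertex -3.407 2.645 0.923
vertex -4.219 2.94 1.089
endloop
endfacet
facet normal 0.347 0.514 0.785
outer loop
vertex -3.92 3.382 1.764
vertex -2.801 4.54 0.511
vertex -3.613 4.835 0.677
endloop
endfacet
facet normal -0.166 -0.790 0.591
outer loop
vertex -3.108 3.086 1.597
vertex -3.92 3.382 1.764
vertex -3.407 2.645 0.923
endloop
endfacet
facet normal 0.348 0.513 0.785
outer loop
vertex -3.108 3.086 1.597
vertex -2.801 4.54 0.511
vertex -3.92 3.382 1.764
endloop
endfacet
facet normal 0.166 0.790 -0.590
outer loop
vertex -3.613 4.835 0.677
vertex -2.801 4.54 0.511
vertex -3.912 4.394 0.003
endloop
endfacet
facet normal -0.348 -0.513 -0.784
outer loop
vertex -3.1 4.098 -0.164
vertex -3.407 2.645 0.923
vertex -3.912 4.394 0.003
endloop
endfacet
facet normal 0.166 0.790 -0.591
outer loop
vertex -3.912 4.394 0.003
vertex -2.801 4.54 0.511
vertex -3.1 4.098 -0.164
endloop
endfacet
facet normal 0.923 -0.336 -0.189
outer loop
vertex -3.1 4.098 -0.164
vertex -3.108 3.086 1.597
vertex -3.407 2.645 0.923
endloop
endfacet
facet normal 0.923 -0.336 -0.189
outer loop
vertex -2.801 4.54 0.511
vertex -3.108 3.086 1.597
vertex -3.1 4.098 -0.164
endloop
endfacet
facet normal 0.724 0.284 -0.628
outer loop
vertex 3.755 2.717 2.986
vertex 3.087 2.957 2.324
vertex 3.533 3.423 3.049
endloop
endfacet
facet normal 0.285 0.004 0.959
outer loop
vertex 3.755 2.717 2.986
vertex 3.533 3.423 3.049
vertex 1.573 2.363 3.636
endloop
endfacet
facet normal 0.725 0.284 -0.628
outer loop
vertex 3.533 3.423 3.049
vertex 3.087 2.957 2.324
vertex 3.05 3.855 2.687
endloop
endfacet
facet normal -0.077 0.588 0.805
outer loop
vertex 3.533 3.423 3.049
vertex 3.05 3.855 2.687
vertex 1.573 2.363 3.636
endloop
endfacet
facet normal 0.725 0.284 -0.628
outer loop
vertex 3.05 3.855 2.687
vertex 3.087 2.957 2.324
vertex 2.589 3.762 2.113
endloop
endfacet
facet normal -0.560 0.762 0.326
outer loop
vertex 3.05 3.855 2.687
vertex 2.589 3.762 2.113
vertex 1.573 2.363 3.636
endloop
endfacet
facet normal 0.725 0.284 -0.627
outer loop
vertex 2.589 3.762 2.113
vertex 3.087 2.957 2.324
vertex 2.42 3.197 1.662
endloop
endfacet
facet normal -0.883 0.424 -0.200
outer loop
vertex 2.589 3.762 2.113
vertex 2.42 3.197 1.662
vertex 1.573 2.363 3.636
endloop
endfacet
facet normal 0.725 0.284 -0.628
outer loop
vertex 2.42 3.197 1.662
vertex 3.087 2.957 2.324
vertex 2.642 2.491 1.599
endloop
endfacet
facet normal -0.856 -0.228 -0.464
outer loop
vertex 2.42 3.197 1.662
vertex 2.642 2.491 1.599
vertex 1.573 2.363 3.636
endloop
endfacet
facet normal 0.725 0.284 -0.628
outer loop
vertex 2.642 2.491 1.599
vertex 3.087 2.957 2.324
vertex 3.125 2.058 1.961
endloop
endfacet
facet normal -0.495 -0.812 -0.311
outer loop
vertex 2.642 2.491 1.599
vertex 3.125 2.058 1.961
vertex 1.573 2.363 3.636
endloop
endfacet
facet normal 0.724 0.284 -0.628
outer loop
vertex 3.125 2.058 1.961
vertex 3.087 2.957 2.324
vertex 3.586 2.152 2.535
endloop
endfacet
facet normal -0.010 -0.985 0.170
outer loop
vertex 3.125 2.058 1.961
vertex 3.586 2.152 2.535
vertex 1.573 2.363 3.636
endloop
endfacet
facet normal 0.724 0.284 -0.628
outer loop
vertex 3.586 2.152 2.535
vertex 3.087 2.957 2.324
vertex 3.755 2.717 2.986
endloop
endfacet
facet normal 0.312 -0.648 0.695
outer loop
vertex 3.586 2.152 2.535
vertex 3.755 2.717 2.986
vertex 1.573 2.363 3.636
endloop
endfacet

endsolid
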